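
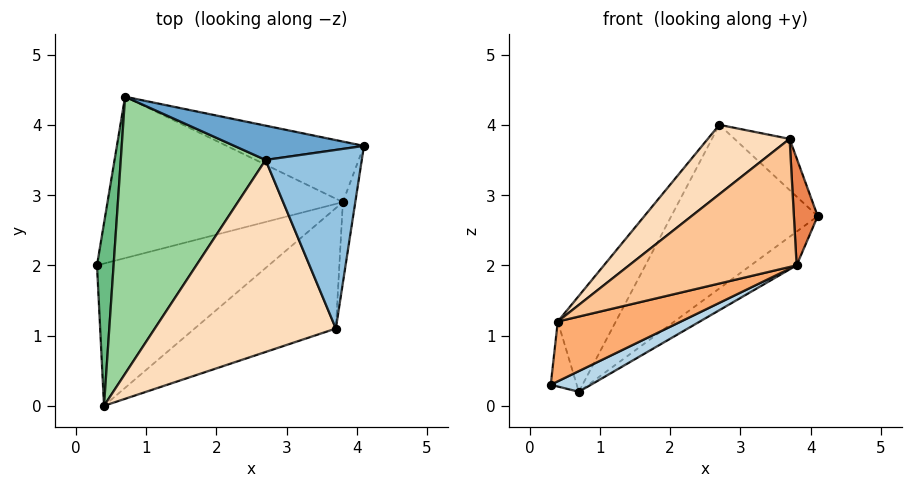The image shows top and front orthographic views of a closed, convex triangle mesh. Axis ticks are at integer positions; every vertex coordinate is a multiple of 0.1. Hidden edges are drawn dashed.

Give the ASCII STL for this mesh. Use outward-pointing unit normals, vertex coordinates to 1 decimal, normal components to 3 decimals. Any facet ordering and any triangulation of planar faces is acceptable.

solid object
 facet normal 0.051 0.977 0.205
  outer loop
   vertex 2.7 3.5 4.0
   vertex 4.1 3.7 2.7
   vertex 0.7 4.4 0.2
  endloop
 endfacet
 facet normal 0.649 0.210 0.731
  outer loop
   vertex 3.7 1.1 3.8
   vertex 4.1 3.7 2.7
   vertex 2.7 3.5 4.0
  endloop
 endfacet
 facet normal 0.457 -0.113 -0.882
  outer loop
   vertex 3.8 2.9 2.0
   vertex 0.3 2.0 0.3
   vertex 0.7 4.4 0.2
  endloop
 endfacet
 facet normal 0.596 0.390 -0.702
  outer loop
   vertex 3.8 2.9 2.0
   vertex 0.7 4.4 0.2
   vertex 4.1 3.7 2.7
  endloop
 endfacet
 facet normal 0.962 -0.217 -0.164
  outer loop
   vertex 3.8 2.9 2.0
   vertex 4.1 3.7 2.7
   vertex 3.7 1.1 3.8
  endloop
 endfacet
 facet normal 0.480 -0.340 -0.809
  outer loop
   vertex 0.4 0.0 1.2
   vertex 0.3 2.0 0.3
   vertex 3.8 2.9 2.0
  endloop
 endfacet
 facet normal 0.616 -0.574 -0.539
  outer loop
   vertex 0.4 0.0 1.2
   vertex 3.8 2.9 2.0
   vertex 3.7 1.1 3.8
  endloop
 endfacet
 facet normal -0.532 -0.288 0.797
  outer loop
   vertex 0.4 0.0 1.2
   vertex 3.7 1.1 3.8
   vertex 2.7 3.5 4.0
  endloop
 endfacet
 facet normal -0.871 0.164 0.462
  outer loop
   vertex 0.4 0.0 1.2
   vertex 0.7 4.4 0.2
   vertex 0.3 2.0 0.3
  endloop
 endfacet
 facet normal -0.855 0.170 0.490
  outer loop
   vertex 0.4 0.0 1.2
   vertex 2.7 3.5 4.0
   vertex 0.7 4.4 0.2
  endloop
 endfacet
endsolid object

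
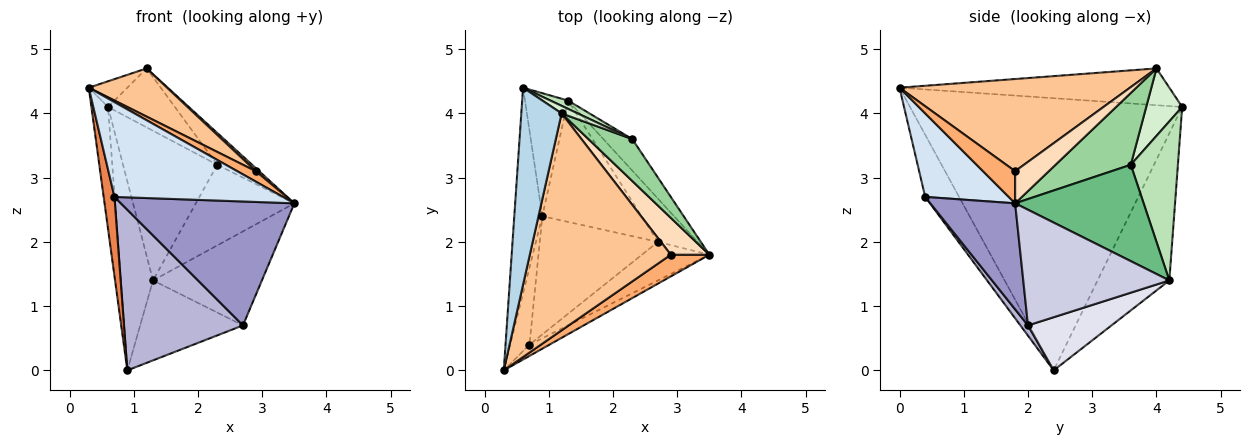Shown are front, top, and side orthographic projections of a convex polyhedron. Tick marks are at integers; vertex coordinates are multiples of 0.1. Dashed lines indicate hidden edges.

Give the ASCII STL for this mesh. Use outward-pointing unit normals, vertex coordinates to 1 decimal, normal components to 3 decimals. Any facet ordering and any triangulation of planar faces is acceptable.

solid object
 facet normal -0.993 0.061 -0.102
  outer loop
   vertex 0.9 2.4 0.0
   vertex 0.3 0.0 4.4
   vertex 0.6 4.4 4.1
  endloop
 endfacet
 facet normal -0.881 0.396 -0.258
  outer loop
   vertex 1.3 4.2 1.4
   vertex 0.9 2.4 0.0
   vertex 0.6 4.4 4.1
  endloop
 endfacet
 facet normal -0.671 0.096 0.735
  outer loop
   vertex 1.2 4.0 4.7
   vertex 0.6 4.4 4.1
   vertex 0.3 0.0 4.4
  endloop
 endfacet
 facet normal 0.442 -0.891 -0.106
  outer loop
   vertex 0.7 0.4 2.7
   vertex 3.5 1.8 2.6
   vertex 0.3 0.0 4.4
  endloop
 endfacet
 facet normal -0.914 -0.291 -0.284
  outer loop
   vertex 0.7 0.4 2.7
   vertex 0.3 0.0 4.4
   vertex 0.9 2.4 0.0
  endloop
 endfacet
 facet normal 0.600 -0.347 0.721
  outer loop
   vertex 2.9 1.8 3.1
   vertex 0.3 0.0 4.4
   vertex 3.5 1.8 2.6
  endloop
 endfacet
 facet normal 0.538 -0.183 0.823
  outer loop
   vertex 2.9 1.8 3.1
   vertex 1.2 4.0 4.7
   vertex 0.3 0.0 4.4
  endloop
 endfacet
 facet normal 0.639 -0.064 0.767
  outer loop
   vertex 2.9 1.8 3.1
   vertex 3.5 1.8 2.6
   vertex 1.2 4.0 4.7
  endloop
 endfacet
 facet normal 0.772 0.592 -0.232
  outer loop
   vertex 2.3 3.6 3.2
   vertex 3.5 1.8 2.6
   vertex 1.3 4.2 1.4
  endloop
 endfacet
 facet normal 0.794 0.368 0.484
  outer loop
   vertex 2.3 3.6 3.2
   vertex 1.2 4.0 4.7
   vertex 3.5 1.8 2.6
  endloop
 endfacet
 facet normal 0.447 0.893 0.050
  outer loop
   vertex 2.3 3.6 3.2
   vertex 1.3 4.2 1.4
   vertex 0.6 4.4 4.1
  endloop
 endfacet
 facet normal 0.471 0.875 0.112
  outer loop
   vertex 2.3 3.6 3.2
   vertex 0.6 4.4 4.1
   vertex 1.2 4.0 4.7
  endloop
 endfacet
 facet normal 0.423 -0.865 -0.269
  outer loop
   vertex 2.7 2.0 0.7
   vertex 3.5 1.8 2.6
   vertex 0.7 0.4 2.7
  endloop
 endfacet
 facet normal 0.051 -0.804 -0.592
  outer loop
   vertex 2.7 2.0 0.7
   vertex 0.7 0.4 2.7
   vertex 0.9 2.4 0.0
  endloop
 endfacet
 facet normal 0.773 0.576 -0.265
  outer loop
   vertex 2.7 2.0 0.7
   vertex 1.3 4.2 1.4
   vertex 3.5 1.8 2.6
  endloop
 endfacet
 facet normal 0.408 0.502 -0.762
  outer loop
   vertex 2.7 2.0 0.7
   vertex 0.9 2.4 0.0
   vertex 1.3 4.2 1.4
  endloop
 endfacet
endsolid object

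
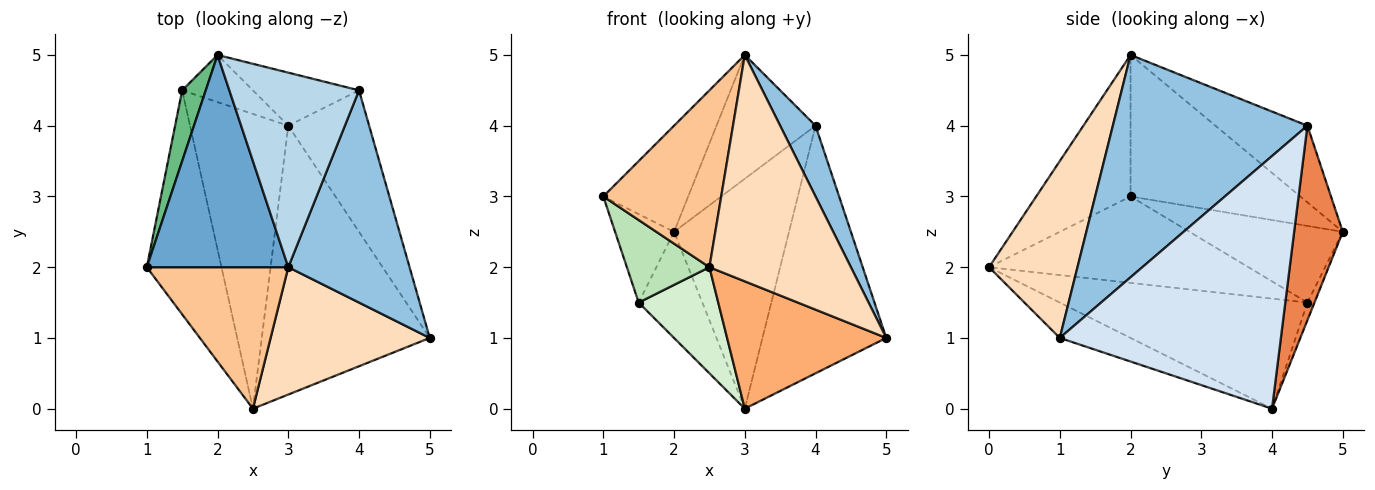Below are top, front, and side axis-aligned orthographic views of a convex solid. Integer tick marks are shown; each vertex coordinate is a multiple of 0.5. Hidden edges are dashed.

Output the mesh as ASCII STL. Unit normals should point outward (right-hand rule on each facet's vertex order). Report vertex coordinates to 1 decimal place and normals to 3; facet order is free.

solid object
 facet normal -0.667 0.333 0.667
  outer loop
   vertex 3.0 2.0 5.0
   vertex 2.0 5.0 2.5
   vertex 1.0 2.0 3.0
  endloop
 endfacet
 facet normal 0.867 -0.158 0.473
  outer loop
   vertex 4.0 4.5 4.0
   vertex 3.0 2.0 5.0
   vertex 5.0 1.0 1.0
  endloop
 endfacet
 facet normal -0.446 0.480 0.755
  outer loop
   vertex 4.0 4.5 4.0
   vertex 2.0 5.0 2.5
   vertex 3.0 2.0 5.0
  endloop
 endfacet
 facet normal 0.840 0.471 -0.269
  outer loop
   vertex 3.0 4.0 0.0
   vertex 4.0 4.5 4.0
   vertex 5.0 1.0 1.0
  endloop
 endfacet
 facet normal 0.381 0.901 -0.208
  outer loop
   vertex 3.0 4.0 0.0
   vertex 2.0 5.0 2.5
   vertex 4.0 4.5 4.0
  endloop
 endfacet
 facet normal -0.187 -0.421 -0.888
  outer loop
   vertex 2.5 0.0 2.0
   vertex 3.0 4.0 0.0
   vertex 5.0 1.0 1.0
  endloop
 endfacet
 facet normal -0.530 -0.662 0.530
  outer loop
   vertex 2.5 0.0 2.0
   vertex 3.0 2.0 5.0
   vertex 1.0 2.0 3.0
  endloop
 endfacet
 facet normal 0.478 -0.765 0.431
  outer loop
   vertex 2.5 0.0 2.0
   vertex 5.0 1.0 1.0
   vertex 3.0 2.0 5.0
  endloop
 endfacet
 facet normal -0.897 0.345 0.276
  outer loop
   vertex 1.5 4.5 1.5
   vertex 1.0 2.0 3.0
   vertex 2.0 5.0 2.5
  endloop
 endfacet
 facet normal -0.101 0.909 -0.404
  outer loop
   vertex 1.5 4.5 1.5
   vertex 2.0 5.0 2.5
   vertex 3.0 4.0 0.0
  endloop
 endfacet
 facet normal -0.736 -0.234 -0.635
  outer loop
   vertex 1.5 4.5 1.5
   vertex 2.5 0.0 2.0
   vertex 1.0 2.0 3.0
  endloop
 endfacet
 facet normal -0.725 -0.233 -0.648
  outer loop
   vertex 1.5 4.5 1.5
   vertex 3.0 4.0 0.0
   vertex 2.5 0.0 2.0
  endloop
 endfacet
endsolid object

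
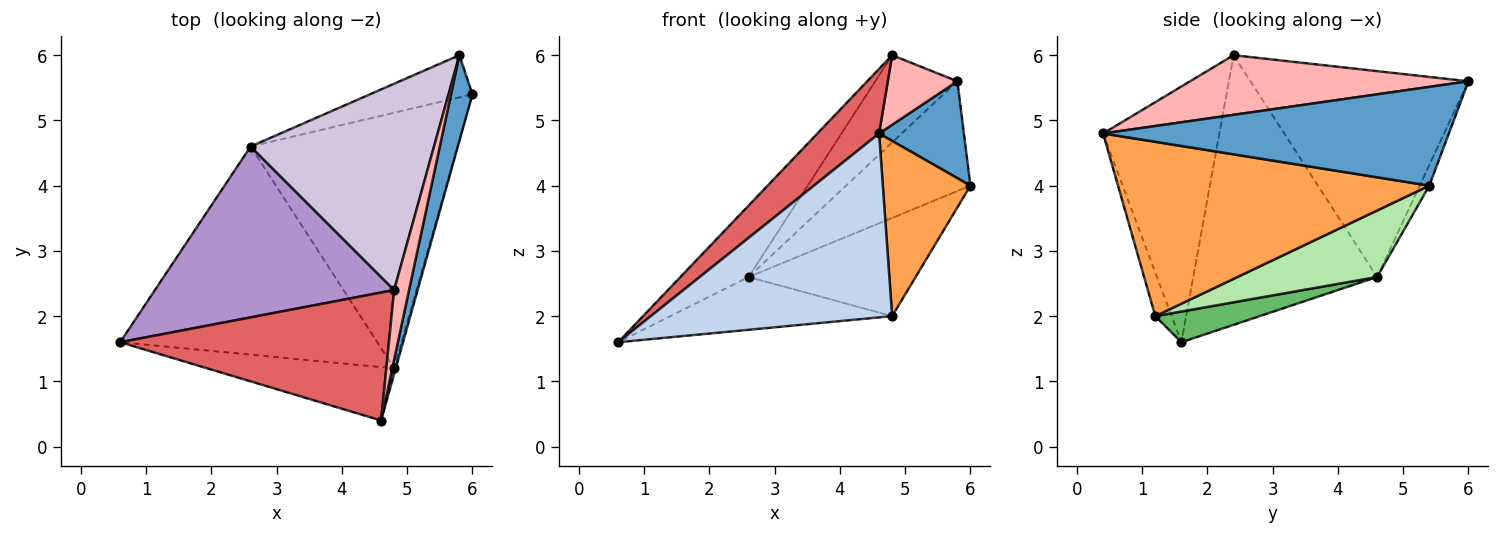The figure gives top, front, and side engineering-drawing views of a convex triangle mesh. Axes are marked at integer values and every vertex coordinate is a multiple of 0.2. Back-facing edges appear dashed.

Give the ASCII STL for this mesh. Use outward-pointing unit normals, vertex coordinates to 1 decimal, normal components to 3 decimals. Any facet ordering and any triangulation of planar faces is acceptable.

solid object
 facet normal 0.950 -0.233 0.206
  outer loop
   vertex 5.8 6.0 5.6
   vertex 4.6 0.4 4.8
   vertex 6.0 5.4 4.0
  endloop
 endfacet
 facet normal -0.065 -0.958 -0.278
  outer loop
   vertex 4.8 1.2 2.0
   vertex 4.6 0.4 4.8
   vertex 0.6 1.6 1.6
  endloop
 endfacet
 facet normal 0.963 -0.271 -0.009
  outer loop
   vertex 4.8 1.2 2.0
   vertex 6.0 5.4 4.0
   vertex 4.6 0.4 4.8
  endloop
 endfacet
 facet normal -0.072 0.931 -0.358
  outer loop
   vertex 2.6 4.6 2.6
   vertex 5.8 6.0 5.6
   vertex 6.0 5.4 4.0
  endloop
 endfacet
 facet normal 0.115 0.244 -0.963
  outer loop
   vertex 2.6 4.6 2.6
   vertex 4.8 1.2 2.0
   vertex 0.6 1.6 1.6
  endloop
 endfacet
 facet normal 0.287 0.344 -0.894
  outer loop
   vertex 2.6 4.6 2.6
   vertex 6.0 5.4 4.0
   vertex 4.8 1.2 2.0
  endloop
 endfacet
 facet normal -0.647 -0.343 0.680
  outer loop
   vertex 4.8 2.4 6.0
   vertex 0.6 1.6 1.6
   vertex 4.6 0.4 4.8
  endloop
 endfacet
 facet normal 0.943 -0.236 0.236
  outer loop
   vertex 4.8 2.4 6.0
   vertex 4.6 0.4 4.8
   vertex 5.8 6.0 5.6
  endloop
 endfacet
 facet normal -0.721 0.267 0.639
  outer loop
   vertex 4.8 2.4 6.0
   vertex 2.6 4.6 2.6
   vertex 0.6 1.6 1.6
  endloop
 endfacet
 facet normal -0.719 0.271 0.640
  outer loop
   vertex 4.8 2.4 6.0
   vertex 5.8 6.0 5.6
   vertex 2.6 4.6 2.6
  endloop
 endfacet
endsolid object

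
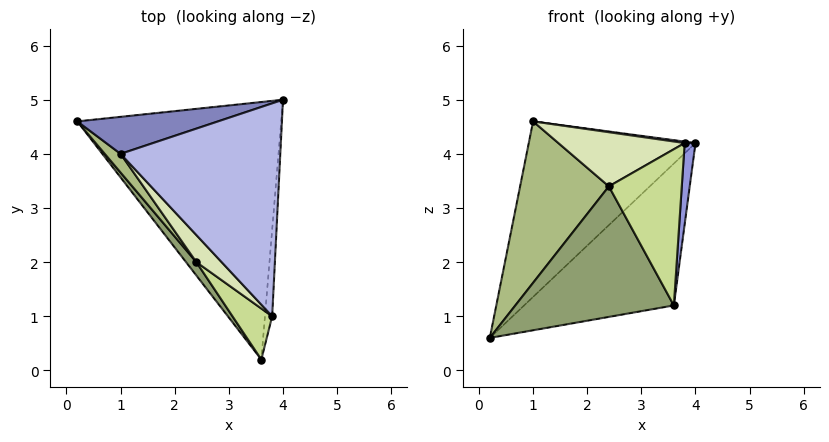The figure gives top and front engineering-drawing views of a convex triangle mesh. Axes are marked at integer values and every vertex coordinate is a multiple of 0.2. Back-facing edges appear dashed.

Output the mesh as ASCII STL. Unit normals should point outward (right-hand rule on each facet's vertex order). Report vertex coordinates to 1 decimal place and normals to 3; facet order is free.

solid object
 facet normal 0.615 0.381 -0.691
  outer loop
   vertex 3.6 0.2 1.2
   vertex 0.2 4.6 0.6
   vertex 4.0 5.0 4.2
  endloop
 endfacet
 facet normal -0.286 0.938 0.198
  outer loop
   vertex 1.0 4.0 4.6
   vertex 4.0 5.0 4.2
   vertex 0.2 4.6 0.6
  endloop
 endfacet
 facet normal 0.997 -0.050 -0.053
  outer loop
   vertex 3.8 1.0 4.2
   vertex 3.6 0.2 1.2
   vertex 4.0 5.0 4.2
  endloop
 endfacet
 facet normal 0.134 -0.007 0.991
  outer loop
   vertex 3.8 1.0 4.2
   vertex 4.0 5.0 4.2
   vertex 1.0 4.0 4.6
  endloop
 endfacet
 facet normal -0.794 -0.605 0.062
  outer loop
   vertex 2.4 2.0 3.4
   vertex 0.2 4.6 0.6
   vertex 3.6 0.2 1.2
  endloop
 endfacet
 facet normal -0.797 -0.600 0.069
  outer loop
   vertex 2.4 2.0 3.4
   vertex 1.0 4.0 4.6
   vertex 0.2 4.6 0.6
  endloop
 endfacet
 facet normal -0.650 -0.722 0.236
  outer loop
   vertex 2.4 2.0 3.4
   vertex 3.6 0.2 1.2
   vertex 3.8 1.0 4.2
  endloop
 endfacet
 facet normal -0.667 -0.667 0.333
  outer loop
   vertex 2.4 2.0 3.4
   vertex 3.8 1.0 4.2
   vertex 1.0 4.0 4.6
  endloop
 endfacet
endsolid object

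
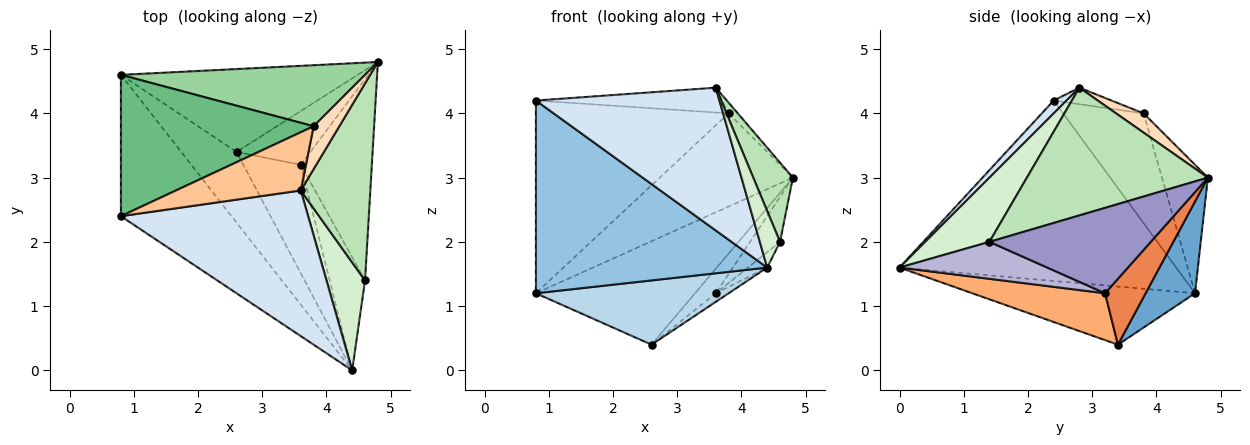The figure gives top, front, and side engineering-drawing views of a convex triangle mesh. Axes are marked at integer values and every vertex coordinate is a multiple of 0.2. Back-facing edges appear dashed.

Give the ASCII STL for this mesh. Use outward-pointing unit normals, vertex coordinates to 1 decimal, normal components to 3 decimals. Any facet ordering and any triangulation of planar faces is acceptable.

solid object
 facet normal 0.236 0.758 -0.608
  outer loop
   vertex 0.8 4.6 1.2
   vertex 4.8 4.8 3.0
   vertex 2.6 3.4 0.4
  endloop
 endfacet
 facet normal -0.694 -0.580 -0.426
  outer loop
   vertex 0.8 4.6 1.2
   vertex 4.4 0.0 1.6
   vertex 0.8 2.4 4.2
  endloop
 endfacet
 facet normal -0.614 -0.531 -0.584
  outer loop
   vertex 0.8 4.6 1.2
   vertex 2.6 3.4 0.4
   vertex 4.4 0.0 1.6
  endloop
 endfacet
 facet normal 0.049 -0.699 0.713
  outer loop
   vertex 3.6 2.8 4.4
   vertex 0.8 2.4 4.2
   vertex 4.4 0.0 1.6
  endloop
 endfacet
 facet normal 0.630 0.323 -0.707
  outer loop
   vertex 3.6 3.2 1.2
   vertex 2.6 3.4 0.4
   vertex 4.8 4.8 3.0
  endloop
 endfacet
 facet normal 0.631 0.061 -0.773
  outer loop
   vertex 3.6 3.2 1.2
   vertex 4.4 0.0 1.6
   vertex 2.6 3.4 0.4
  endloop
 endfacet
 facet normal -0.121 0.389 0.913
  outer loop
   vertex 3.8 3.8 4.0
   vertex 0.8 2.4 4.2
   vertex 3.6 2.8 4.4
  endloop
 endfacet
 facet normal 0.588 0.196 0.784
  outer loop
   vertex 3.8 3.8 4.0
   vertex 3.6 2.8 4.4
   vertex 4.8 4.8 3.0
  endloop
 endfacet
 facet normal -0.319 0.764 0.560
  outer loop
   vertex 3.8 3.8 4.0
   vertex 0.8 4.6 1.2
   vertex 0.8 2.4 4.2
  endloop
 endfacet
 facet normal -0.277 0.804 0.527
  outer loop
   vertex 3.8 3.8 4.0
   vertex 4.8 4.8 3.0
   vertex 0.8 4.6 1.2
  endloop
 endfacet
 facet normal 0.862 -0.189 0.470
  outer loop
   vertex 4.6 1.4 2.0
   vertex 4.8 4.8 3.0
   vertex 3.6 2.8 4.4
  endloop
 endfacet
 facet normal 0.828 -0.260 0.497
  outer loop
   vertex 4.6 1.4 2.0
   vertex 3.6 2.8 4.4
   vertex 4.4 0.0 1.6
  endloop
 endfacet
 facet normal 0.761 0.141 -0.633
  outer loop
   vertex 4.6 1.4 2.0
   vertex 3.6 3.2 1.2
   vertex 4.8 4.8 3.0
  endloop
 endfacet
 facet normal 0.719 0.094 -0.688
  outer loop
   vertex 4.6 1.4 2.0
   vertex 4.4 0.0 1.6
   vertex 3.6 3.2 1.2
  endloop
 endfacet
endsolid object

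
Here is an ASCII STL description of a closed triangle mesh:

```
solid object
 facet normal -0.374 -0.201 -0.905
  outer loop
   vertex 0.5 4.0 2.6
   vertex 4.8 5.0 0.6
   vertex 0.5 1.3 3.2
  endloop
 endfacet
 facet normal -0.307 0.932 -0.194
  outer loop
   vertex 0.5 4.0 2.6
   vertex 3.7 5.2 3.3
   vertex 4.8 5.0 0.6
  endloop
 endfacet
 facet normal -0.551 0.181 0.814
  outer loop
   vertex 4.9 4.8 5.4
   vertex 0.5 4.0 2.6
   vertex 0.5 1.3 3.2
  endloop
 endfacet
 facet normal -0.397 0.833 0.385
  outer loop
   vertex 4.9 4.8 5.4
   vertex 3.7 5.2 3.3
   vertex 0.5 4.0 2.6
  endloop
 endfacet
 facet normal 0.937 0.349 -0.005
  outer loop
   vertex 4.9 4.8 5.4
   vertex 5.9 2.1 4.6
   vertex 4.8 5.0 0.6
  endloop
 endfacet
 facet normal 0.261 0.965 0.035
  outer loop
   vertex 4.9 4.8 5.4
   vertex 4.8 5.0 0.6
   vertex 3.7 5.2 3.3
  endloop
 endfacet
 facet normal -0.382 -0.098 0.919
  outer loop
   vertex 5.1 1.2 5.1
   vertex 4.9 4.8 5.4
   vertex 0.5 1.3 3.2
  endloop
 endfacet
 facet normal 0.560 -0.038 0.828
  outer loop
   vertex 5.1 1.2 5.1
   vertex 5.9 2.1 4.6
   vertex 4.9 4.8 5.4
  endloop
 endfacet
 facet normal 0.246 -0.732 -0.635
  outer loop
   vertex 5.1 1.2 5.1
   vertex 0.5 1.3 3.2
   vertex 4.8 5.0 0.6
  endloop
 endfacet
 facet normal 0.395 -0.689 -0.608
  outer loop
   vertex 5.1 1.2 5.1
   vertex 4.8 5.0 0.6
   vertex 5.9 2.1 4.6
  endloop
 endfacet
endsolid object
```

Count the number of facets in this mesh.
10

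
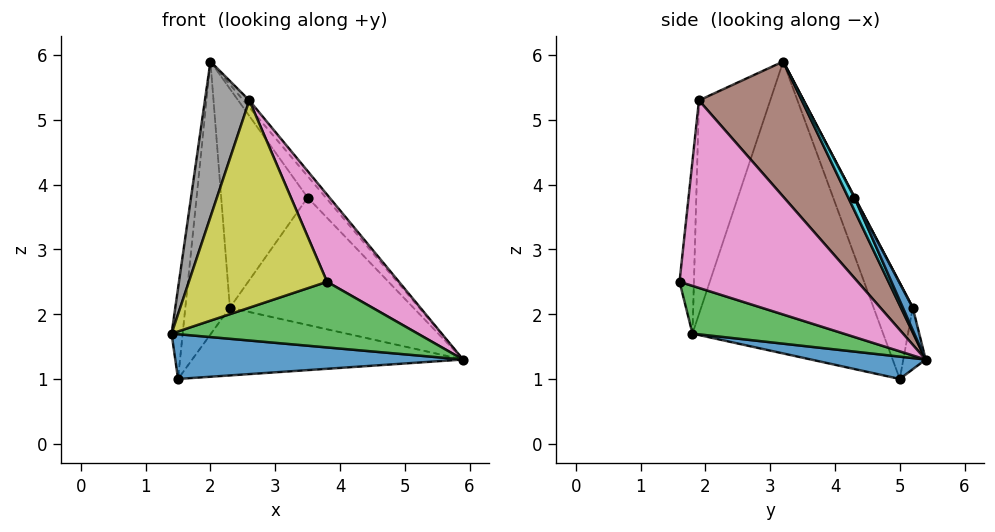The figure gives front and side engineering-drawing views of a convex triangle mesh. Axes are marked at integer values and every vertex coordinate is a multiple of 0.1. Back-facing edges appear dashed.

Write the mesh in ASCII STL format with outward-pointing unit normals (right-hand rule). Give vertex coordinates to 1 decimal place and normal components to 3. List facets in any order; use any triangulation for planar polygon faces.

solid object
 facet normal 0.086 -0.215 -0.973
  outer loop
   vertex 1.5 5.0 1.0
   vertex 5.9 5.4 1.3
   vertex 1.4 1.8 1.7
  endloop
 endfacet
 facet normal -0.991 0.058 0.122
  outer loop
   vertex 2.0 3.2 5.9
   vertex 1.5 5.0 1.0
   vertex 1.4 1.8 1.7
  endloop
 endfacet
 facet normal 0.256 -0.417 -0.872
  outer loop
   vertex 3.8 1.6 2.5
   vertex 1.4 1.8 1.7
   vertex 5.9 5.4 1.3
  endloop
 endfacet
 facet normal -0.082 0.989 -0.120
  outer loop
   vertex 2.3 5.2 2.1
   vertex 5.9 5.4 1.3
   vertex 1.5 5.0 1.0
  endloop
 endfacet
 facet normal -0.624 0.711 0.325
  outer loop
   vertex 2.3 5.2 2.1
   vertex 1.5 5.0 1.0
   vertex 2.0 3.2 5.9
  endloop
 endfacet
 facet normal 0.752 0.043 0.658
  outer loop
   vertex 2.6 1.9 5.3
   vertex 5.9 5.4 1.3
   vertex 2.0 3.2 5.9
  endloop
 endfacet
 facet normal 0.850 -0.343 0.401
  outer loop
   vertex 2.6 1.9 5.3
   vertex 3.8 1.6 2.5
   vertex 5.9 5.4 1.3
  endloop
 endfacet
 facet normal -0.813 -0.507 0.285
  outer loop
   vertex 2.6 1.9 5.3
   vertex 2.0 3.2 5.9
   vertex 1.4 1.8 1.7
  endloop
 endfacet
 facet normal -0.103 -0.993 0.062
  outer loop
   vertex 2.6 1.9 5.3
   vertex 1.4 1.8 1.7
   vertex 3.8 1.6 2.5
  endloop
 endfacet
 facet normal 0.261 0.766 0.588
  outer loop
   vertex 3.5 4.3 3.8
   vertex 2.0 3.2 5.9
   vertex 5.9 5.4 1.3
  endloop
 endfacet
 facet normal 0.048 0.896 0.441
  outer loop
   vertex 3.5 4.3 3.8
   vertex 5.9 5.4 1.3
   vertex 2.3 5.2 2.1
  endloop
 endfacet
 facet normal 0.003 0.885 0.466
  outer loop
   vertex 3.5 4.3 3.8
   vertex 2.3 5.2 2.1
   vertex 2.0 3.2 5.9
  endloop
 endfacet
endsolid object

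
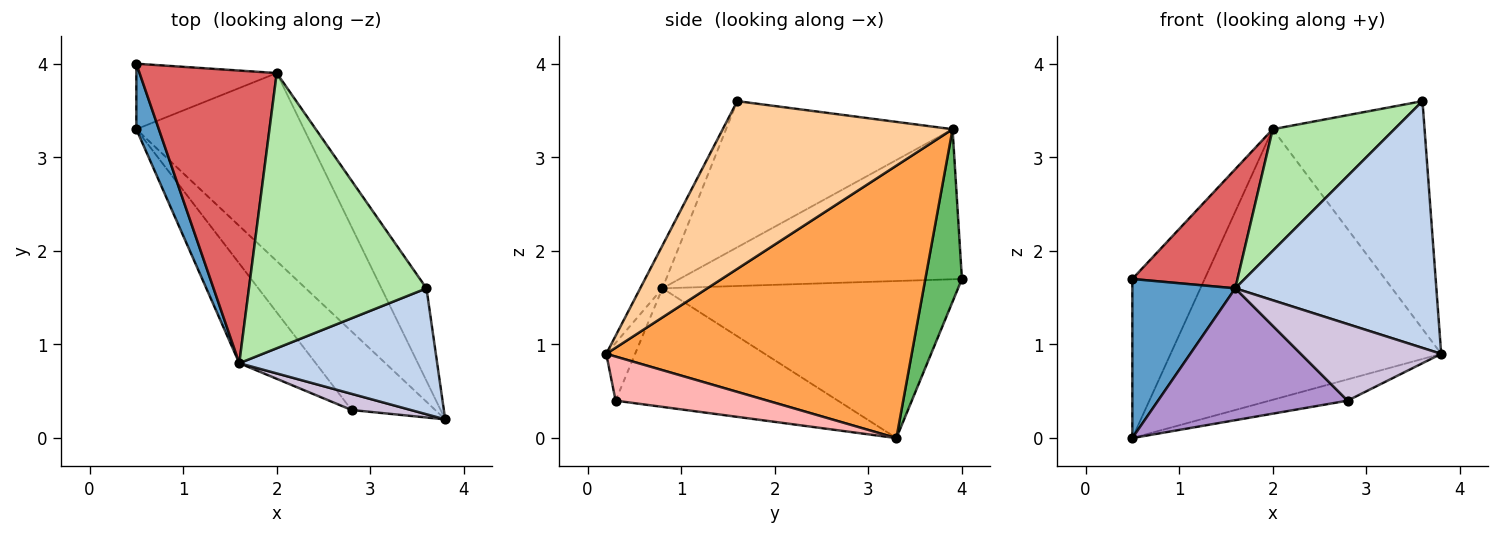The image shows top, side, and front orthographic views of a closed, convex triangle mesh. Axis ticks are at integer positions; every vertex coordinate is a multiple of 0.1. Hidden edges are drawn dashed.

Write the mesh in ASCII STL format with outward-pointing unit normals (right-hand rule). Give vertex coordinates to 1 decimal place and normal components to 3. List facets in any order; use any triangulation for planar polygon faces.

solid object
 facet normal -0.936 -0.326 0.134
  outer loop
   vertex 1.6 0.8 1.6
   vertex 0.5 4.0 1.7
   vertex 0.5 3.3 0.0
  endloop
 endfacet
 facet normal -0.098 -0.886 0.452
  outer loop
   vertex 1.6 0.8 1.6
   vertex 3.8 0.2 0.9
   vertex 3.6 1.6 3.6
  endloop
 endfacet
 facet normal 0.680 0.602 -0.419
  outer loop
   vertex 2.0 3.9 3.3
   vertex 3.8 0.2 0.9
   vertex 0.5 3.3 0.0
  endloop
 endfacet
 facet normal 0.814 0.538 -0.219
  outer loop
   vertex 2.0 3.9 3.3
   vertex 3.6 1.6 3.6
   vertex 3.8 0.2 0.9
  endloop
 endfacet
 facet normal 0.424 0.838 -0.345
  outer loop
   vertex 2.0 3.9 3.3
   vertex 0.5 3.3 0.0
   vertex 0.5 4.0 1.7
  endloop
 endfacet
 facet normal -0.601 -0.323 0.731
  outer loop
   vertex 2.0 3.9 3.3
   vertex 1.6 0.8 1.6
   vertex 3.6 1.6 3.6
  endloop
 endfacet
 facet normal -0.712 -0.265 0.651
  outer loop
   vertex 2.0 3.9 3.3
   vertex 0.5 4.0 1.7
   vertex 1.6 0.8 1.6
  endloop
 endfacet
 facet normal 0.453 0.233 -0.860
  outer loop
   vertex 2.8 0.3 0.4
   vertex 0.5 3.3 0.0
   vertex 3.8 0.2 0.9
  endloop
 endfacet
 facet normal -0.683 -0.582 -0.440
  outer loop
   vertex 2.8 0.3 0.4
   vertex 1.6 0.8 1.6
   vertex 0.5 3.3 0.0
  endloop
 endfacet
 facet normal -0.197 -0.959 0.203
  outer loop
   vertex 2.8 0.3 0.4
   vertex 3.8 0.2 0.9
   vertex 1.6 0.8 1.6
  endloop
 endfacet
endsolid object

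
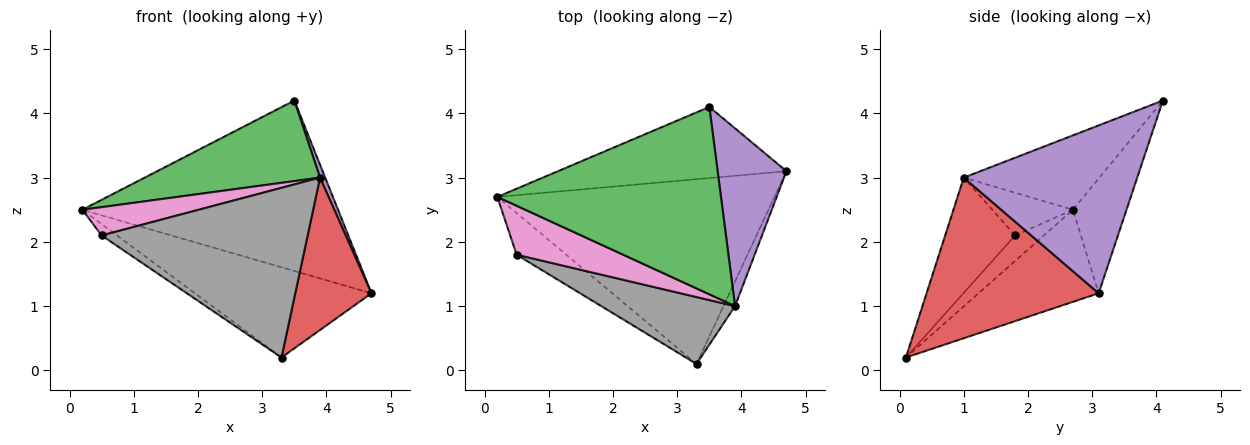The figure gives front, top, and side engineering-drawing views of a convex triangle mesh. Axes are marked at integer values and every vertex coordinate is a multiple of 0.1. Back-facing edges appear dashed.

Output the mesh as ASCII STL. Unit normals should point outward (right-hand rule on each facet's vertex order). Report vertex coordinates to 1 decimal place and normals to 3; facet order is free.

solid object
 facet normal -0.286 0.421 -0.861
  outer loop
   vertex 3.3 0.1 0.2
   vertex 0.2 2.7 2.5
   vertex 4.7 3.1 1.2
  endloop
 endfacet
 facet normal -0.190 0.906 -0.378
  outer loop
   vertex 3.5 4.1 4.2
   vertex 4.7 3.1 1.2
   vertex 0.2 2.7 2.5
  endloop
 endfacet
 facet normal -0.292 -0.378 0.879
  outer loop
   vertex 3.9 1.0 3.0
   vertex 3.5 4.1 4.2
   vertex 0.2 2.7 2.5
  endloop
 endfacet
 facet normal 0.912 -0.404 -0.066
  outer loop
   vertex 3.9 1.0 3.0
   vertex 3.3 0.1 0.2
   vertex 4.7 3.1 1.2
  endloop
 endfacet
 facet normal 0.925 -0.027 0.379
  outer loop
   vertex 3.9 1.0 3.0
   vertex 4.7 3.1 1.2
   vertex 3.5 4.1 4.2
  endloop
 endfacet
 facet normal -0.443 0.237 -0.865
  outer loop
   vertex 0.5 1.8 2.1
   vertex 0.2 2.7 2.5
   vertex 3.3 0.1 0.2
  endloop
 endfacet
 facet normal -0.328 -0.473 0.818
  outer loop
   vertex 0.5 1.8 2.1
   vertex 3.9 1.0 3.0
   vertex 0.2 2.7 2.5
  endloop
 endfacet
 facet normal -0.301 -0.887 0.350
  outer loop
   vertex 0.5 1.8 2.1
   vertex 3.3 0.1 0.2
   vertex 3.9 1.0 3.0
  endloop
 endfacet
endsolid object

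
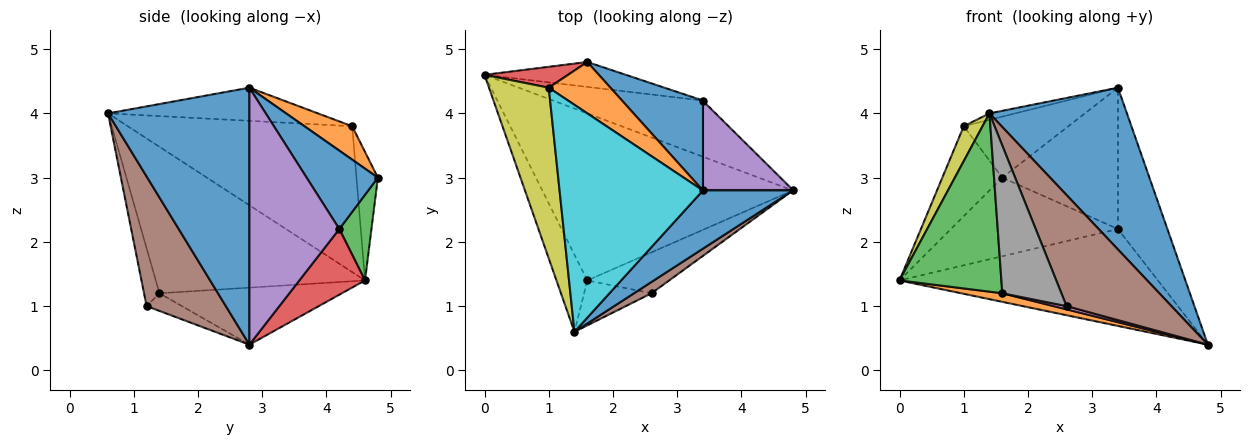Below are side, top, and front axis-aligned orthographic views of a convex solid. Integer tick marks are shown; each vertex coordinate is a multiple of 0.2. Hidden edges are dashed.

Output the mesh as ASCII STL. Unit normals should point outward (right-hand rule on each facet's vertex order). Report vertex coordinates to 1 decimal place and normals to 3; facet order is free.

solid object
 facet normal 0.695 -0.676 0.243
  outer loop
   vertex 3.4 2.8 4.4
   vertex 1.4 0.6 4.0
   vertex 4.8 2.8 0.4
  endloop
 endfacet
 facet normal -0.222 -0.050 -0.974
  outer loop
   vertex 1.6 1.4 1.2
   vertex 0.0 4.6 1.4
   vertex 4.8 2.8 0.4
  endloop
 endfacet
 facet normal -0.883 -0.430 -0.186
  outer loop
   vertex 1.6 1.4 1.2
   vertex 1.4 0.6 4.0
   vertex 0.0 4.6 1.4
  endloop
 endfacet
 facet normal 0.215 0.845 -0.490
  outer loop
   vertex 3.4 4.2 2.2
   vertex 4.8 2.8 0.4
   vertex 0.0 4.6 1.4
  endloop
 endfacet
 facet normal 0.838 0.461 0.293
  outer loop
   vertex 3.4 4.2 2.2
   vertex 3.4 2.8 4.4
   vertex 4.8 2.8 0.4
  endloop
 endfacet
 facet normal 0.601 -0.795 0.081
  outer loop
   vertex 2.6 1.2 1.0
   vertex 4.8 2.8 0.4
   vertex 1.4 0.6 4.0
  endloop
 endfacet
 facet normal -0.210 -0.076 -0.975
  outer loop
   vertex 2.6 1.2 1.0
   vertex 1.6 1.4 1.2
   vertex 4.8 2.8 0.4
  endloop
 endfacet
 facet normal -0.242 -0.928 -0.282
  outer loop
   vertex 2.6 1.2 1.0
   vertex 1.4 0.6 4.0
   vertex 1.6 1.4 1.2
  endloop
 endfacet
 facet normal -0.923 -0.077 0.378
  outer loop
   vertex 1.0 4.4 3.8
   vertex 0.0 4.6 1.4
   vertex 1.4 0.6 4.0
  endloop
 endfacet
 facet normal -0.225 0.028 0.974
  outer loop
   vertex 1.0 4.4 3.8
   vertex 1.4 0.6 4.0
   vertex 3.4 2.8 4.4
  endloop
 endfacet
 facet normal 0.461 0.749 0.476
  outer loop
   vertex 1.6 4.8 3.0
   vertex 3.4 2.8 4.4
   vertex 3.4 4.2 2.2
  endloop
 endfacet
 facet normal 0.329 0.722 0.608
  outer loop
   vertex 1.6 4.8 3.0
   vertex 1.0 4.4 3.8
   vertex 3.4 2.8 4.4
  endloop
 endfacet
 facet normal 0.180 0.938 -0.297
  outer loop
   vertex 1.6 4.8 3.0
   vertex 3.4 4.2 2.2
   vertex 0.0 4.6 1.4
  endloop
 endfacet
 facet normal -0.329 0.920 0.214
  outer loop
   vertex 1.6 4.8 3.0
   vertex 0.0 4.6 1.4
   vertex 1.0 4.4 3.8
  endloop
 endfacet
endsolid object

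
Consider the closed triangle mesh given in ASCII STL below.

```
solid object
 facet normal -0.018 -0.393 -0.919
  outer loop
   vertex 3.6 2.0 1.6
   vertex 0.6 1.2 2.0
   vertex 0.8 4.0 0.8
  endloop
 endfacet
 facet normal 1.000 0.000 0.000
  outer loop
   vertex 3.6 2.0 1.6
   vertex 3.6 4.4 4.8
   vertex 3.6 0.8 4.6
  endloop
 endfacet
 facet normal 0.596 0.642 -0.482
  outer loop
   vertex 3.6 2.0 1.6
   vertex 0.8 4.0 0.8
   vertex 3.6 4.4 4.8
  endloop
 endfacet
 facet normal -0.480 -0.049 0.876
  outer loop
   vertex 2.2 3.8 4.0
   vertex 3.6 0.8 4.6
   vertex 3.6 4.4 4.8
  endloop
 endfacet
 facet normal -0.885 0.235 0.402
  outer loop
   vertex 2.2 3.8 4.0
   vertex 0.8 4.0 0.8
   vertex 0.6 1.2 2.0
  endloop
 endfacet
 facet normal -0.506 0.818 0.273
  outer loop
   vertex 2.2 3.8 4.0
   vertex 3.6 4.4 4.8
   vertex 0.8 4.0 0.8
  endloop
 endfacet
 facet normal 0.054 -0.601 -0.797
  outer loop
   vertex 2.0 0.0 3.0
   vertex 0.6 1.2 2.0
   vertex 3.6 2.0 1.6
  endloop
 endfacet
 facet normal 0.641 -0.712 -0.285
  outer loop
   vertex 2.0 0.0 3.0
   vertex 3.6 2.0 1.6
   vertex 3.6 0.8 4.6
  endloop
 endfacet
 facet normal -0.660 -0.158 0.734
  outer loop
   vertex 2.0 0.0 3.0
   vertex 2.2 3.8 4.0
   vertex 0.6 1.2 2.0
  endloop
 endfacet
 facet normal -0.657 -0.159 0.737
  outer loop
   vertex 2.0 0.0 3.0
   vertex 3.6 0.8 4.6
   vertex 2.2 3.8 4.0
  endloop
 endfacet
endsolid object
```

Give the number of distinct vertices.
7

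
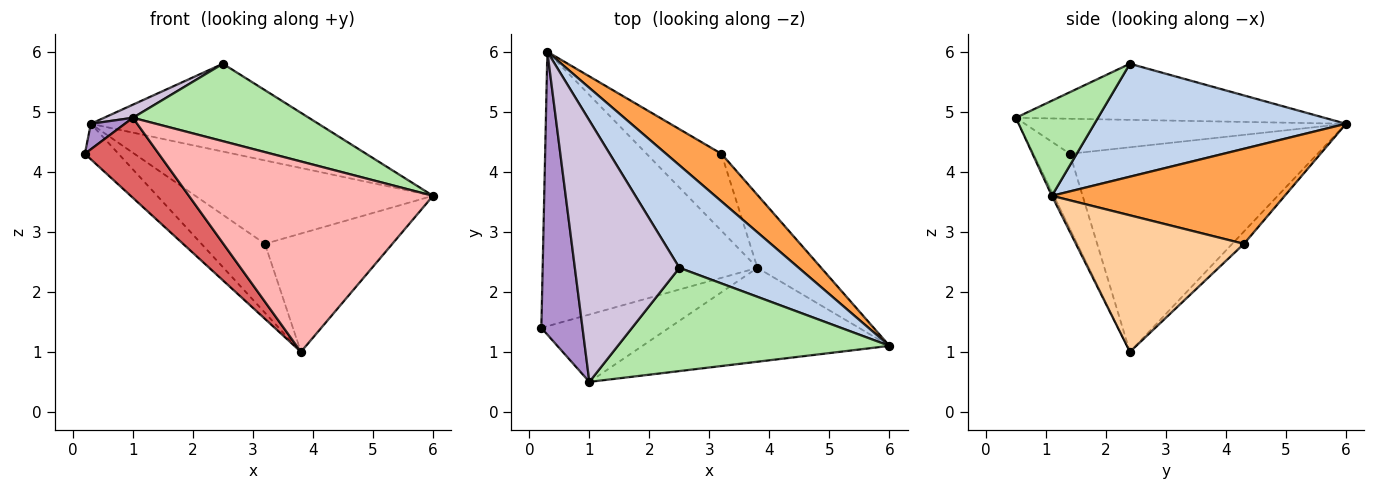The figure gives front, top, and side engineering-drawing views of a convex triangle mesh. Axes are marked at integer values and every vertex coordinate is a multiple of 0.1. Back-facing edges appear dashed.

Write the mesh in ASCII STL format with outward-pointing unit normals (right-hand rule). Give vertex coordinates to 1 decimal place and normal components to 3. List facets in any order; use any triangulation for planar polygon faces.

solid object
 facet normal -0.687 0.093 -0.721
  outer loop
   vertex 3.8 2.4 1.0
   vertex 0.2 1.4 4.3
   vertex 0.3 6.0 4.8
  endloop
 endfacet
 facet normal 0.584 0.528 0.617
  outer loop
   vertex 2.5 2.4 5.8
   vertex 6.0 1.1 3.6
   vertex 0.3 6.0 4.8
  endloop
 endfacet
 facet normal 0.648 0.661 0.377
  outer loop
   vertex 3.2 4.3 2.8
   vertex 0.3 6.0 4.8
   vertex 6.0 1.1 3.6
  endloop
 endfacet
 facet normal 0.747 0.566 -0.349
  outer loop
   vertex 3.2 4.3 2.8
   vertex 6.0 1.1 3.6
   vertex 3.8 2.4 1.0
  endloop
 endfacet
 facet normal -0.122 0.662 -0.739
  outer loop
   vertex 3.2 4.3 2.8
   vertex 3.8 2.4 1.0
   vertex 0.3 6.0 4.8
  endloop
 endfacet
 facet normal 0.270 -0.578 0.770
  outer loop
   vertex 1.0 0.5 4.9
   vertex 6.0 1.1 3.6
   vertex 2.5 2.4 5.8
  endloop
 endfacet
 facet normal -0.353 -0.716 -0.602
  outer loop
   vertex 1.0 0.5 4.9
   vertex 0.2 1.4 4.3
   vertex 3.8 2.4 1.0
  endloop
 endfacet
 facet normal -0.007 -0.897 -0.442
  outer loop
   vertex 1.0 0.5 4.9
   vertex 3.8 2.4 1.0
   vertex 6.0 1.1 3.6
  endloop
 endfacet
 facet normal -0.647 -0.069 0.760
  outer loop
   vertex 1.0 0.5 4.9
   vertex 0.3 6.0 4.8
   vertex 0.2 1.4 4.3
  endloop
 endfacet
 facet normal -0.472 -0.044 0.880
  outer loop
   vertex 1.0 0.5 4.9
   vertex 2.5 2.4 5.8
   vertex 0.3 6.0 4.8
  endloop
 endfacet
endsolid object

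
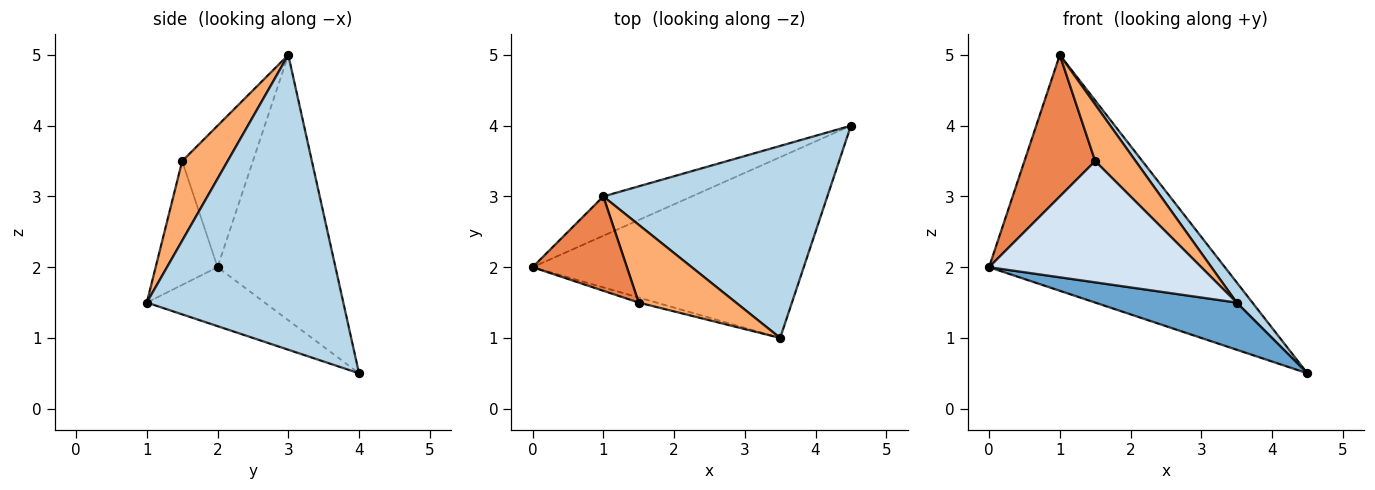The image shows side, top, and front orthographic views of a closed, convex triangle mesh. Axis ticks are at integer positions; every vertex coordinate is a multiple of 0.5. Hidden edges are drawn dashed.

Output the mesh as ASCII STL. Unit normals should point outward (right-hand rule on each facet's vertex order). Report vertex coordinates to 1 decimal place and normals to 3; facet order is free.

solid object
 facet normal -0.206 -0.247 -0.947
  outer loop
   vertex 3.5 1.0 1.5
   vertex 0.0 2.0 2.0
   vertex 4.5 4.0 0.5
  endloop
 endfacet
 facet normal -0.442 0.885 -0.147
  outer loop
   vertex 1.0 3.0 5.0
   vertex 4.5 4.0 0.5
   vertex 0.0 2.0 2.0
  endloop
 endfacet
 facet normal 0.795 -0.064 0.604
  outer loop
   vertex 1.0 3.0 5.0
   vertex 3.5 1.0 1.5
   vertex 4.5 4.0 0.5
  endloop
 endfacet
 facet normal -0.280 -0.959 -0.040
  outer loop
   vertex 1.5 1.5 3.5
   vertex 0.0 2.0 2.0
   vertex 3.5 1.0 1.5
  endloop
 endfacet
 facet normal -0.640 -0.640 0.426
  outer loop
   vertex 1.5 1.5 3.5
   vertex 1.0 3.0 5.0
   vertex 0.0 2.0 2.0
  endloop
 endfacet
 facet normal 0.552 -0.491 0.674
  outer loop
   vertex 1.5 1.5 3.5
   vertex 3.5 1.0 1.5
   vertex 1.0 3.0 5.0
  endloop
 endfacet
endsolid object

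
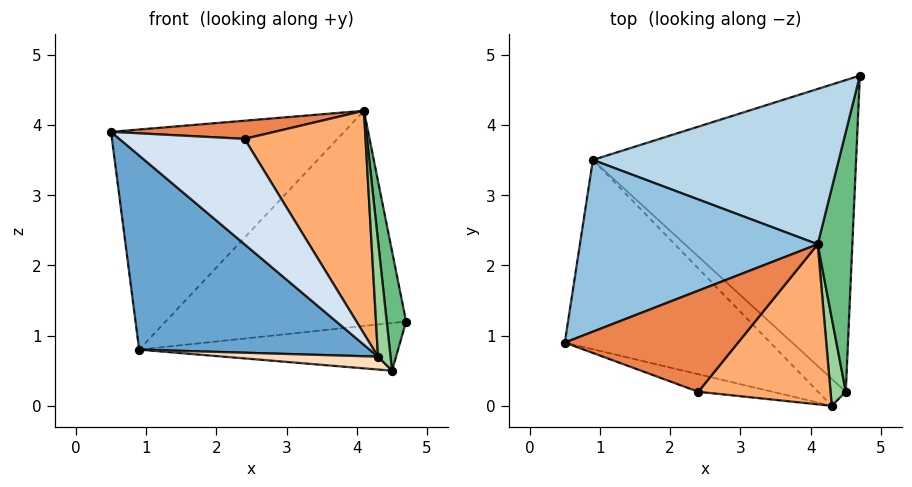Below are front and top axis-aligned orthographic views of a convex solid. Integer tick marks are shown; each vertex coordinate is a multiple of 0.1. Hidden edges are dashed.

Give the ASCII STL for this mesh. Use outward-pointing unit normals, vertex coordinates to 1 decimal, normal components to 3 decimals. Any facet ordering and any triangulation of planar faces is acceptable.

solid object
 facet normal -0.604 -0.571 -0.557
  outer loop
   vertex 0.9 3.5 0.8
   vertex 4.3 0.0 0.7
   vertex 0.5 0.9 3.9
  endloop
 endfacet
 facet normal -0.337 0.742 0.579
  outer loop
   vertex 0.9 3.5 0.8
   vertex 0.5 0.9 3.9
   vertex 4.1 2.3 4.2
  endloop
 endfacet
 facet normal -0.303 0.773 0.558
  outer loop
   vertex 0.9 3.5 0.8
   vertex 4.1 2.3 4.2
   vertex 4.7 4.7 1.2
  endloop
 endfacet
 facet normal -0.349 -0.924 -0.154
  outer loop
   vertex 2.4 0.2 3.8
   vertex 0.5 0.9 3.9
   vertex 4.3 0.0 0.7
  endloop
 endfacet
 facet normal -0.013 -0.177 0.984
  outer loop
   vertex 2.4 0.2 3.8
   vertex 4.1 2.3 4.2
   vertex 0.5 0.9 3.9
  endloop
 endfacet
 facet normal 0.655 -0.614 0.441
  outer loop
   vertex 2.4 0.2 3.8
   vertex 4.3 0.0 0.7
   vertex 4.1 2.3 4.2
  endloop
 endfacet
 facet normal 0.056 0.151 -0.987
  outer loop
   vertex 4.5 0.2 0.5
   vertex 0.9 3.5 0.8
   vertex 4.7 4.7 1.2
  endloop
 endfacet
 facet normal -0.426 -0.390 -0.816
  outer loop
   vertex 4.5 0.2 0.5
   vertex 4.3 0.0 0.7
   vertex 0.9 3.5 0.8
  endloop
 endfacet
 facet normal 0.987 -0.066 0.144
  outer loop
   vertex 4.5 0.2 0.5
   vertex 4.7 4.7 1.2
   vertex 4.1 2.3 4.2
  endloop
 endfacet
 facet normal 0.814 -0.463 0.351
  outer loop
   vertex 4.5 0.2 0.5
   vertex 4.1 2.3 4.2
   vertex 4.3 0.0 0.7
  endloop
 endfacet
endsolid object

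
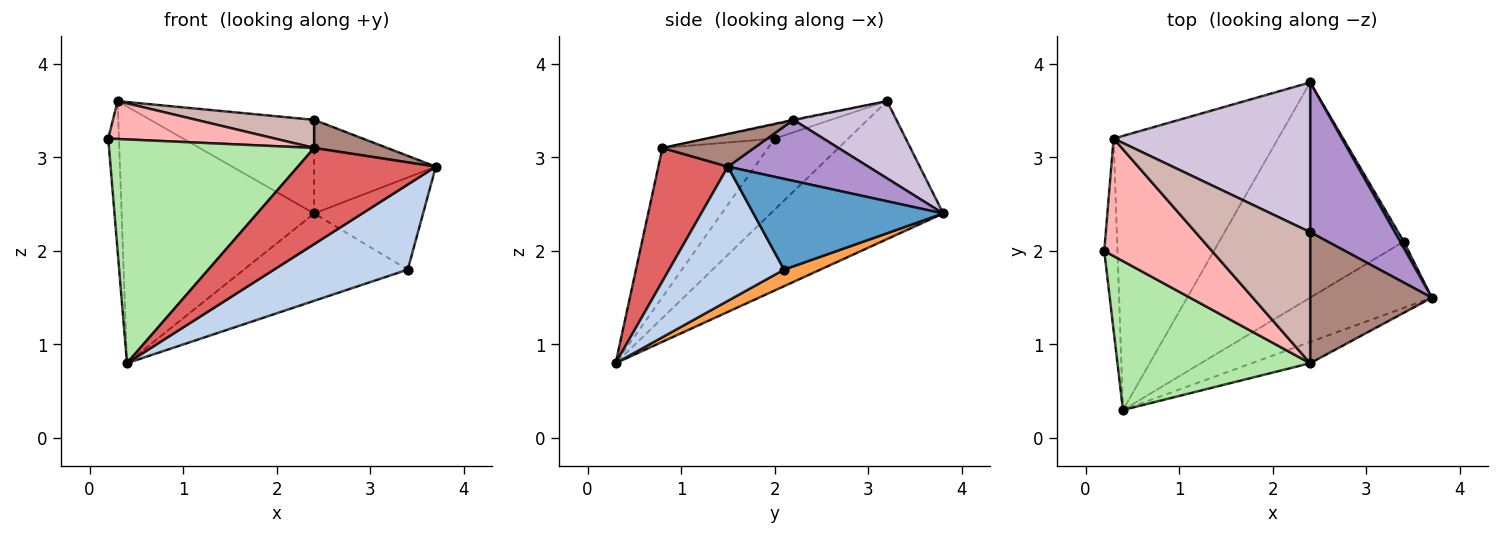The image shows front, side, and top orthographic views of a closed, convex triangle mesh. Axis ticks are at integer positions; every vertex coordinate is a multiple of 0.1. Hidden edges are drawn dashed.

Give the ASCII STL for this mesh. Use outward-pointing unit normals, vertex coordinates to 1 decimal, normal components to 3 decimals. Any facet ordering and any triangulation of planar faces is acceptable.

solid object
 facet normal 0.867 0.498 0.035
  outer loop
   vertex 3.4 2.1 1.8
   vertex 2.4 3.8 2.4
   vertex 3.7 1.5 2.9
  endloop
 endfacet
 facet normal 0.561 -0.653 -0.509
  outer loop
   vertex 3.4 2.1 1.8
   vertex 3.7 1.5 2.9
   vertex 0.4 0.3 0.8
  endloop
 endfacet
 facet normal 0.083 0.375 -0.923
  outer loop
   vertex 3.4 2.1 1.8
   vertex 0.4 0.3 0.8
   vertex 2.4 3.8 2.4
  endloop
 endfacet
 facet normal -0.973 0.142 -0.181
  outer loop
   vertex 0.3 3.2 3.6
   vertex 0.4 0.3 0.8
   vertex 0.2 2.0 3.2
  endloop
 endfacet
 facet normal -0.522 0.583 -0.622
  outer loop
   vertex 0.3 3.2 3.6
   vertex 2.4 3.8 2.4
   vertex 0.4 0.3 0.8
  endloop
 endfacet
 facet normal -0.394 -0.765 0.509
  outer loop
   vertex 2.4 0.8 3.1
   vertex 0.2 2.0 3.2
   vertex 0.4 0.3 0.8
  endloop
 endfacet
 facet normal 0.442 -0.876 -0.194
  outer loop
   vertex 2.4 0.8 3.1
   vertex 0.4 0.3 0.8
   vertex 3.7 1.5 2.9
  endloop
 endfacet
 facet normal -0.123 -0.305 0.944
  outer loop
   vertex 2.4 0.8 3.1
   vertex 0.3 3.2 3.6
   vertex 0.2 2.0 3.2
  endloop
 endfacet
 facet normal 0.522 0.452 0.723
  outer loop
   vertex 2.4 2.2 3.4
   vertex 3.7 1.5 2.9
   vertex 2.4 3.8 2.4
  endloop
 endfacet
 facet normal 0.316 0.503 0.805
  outer loop
   vertex 2.4 2.2 3.4
   vertex 2.4 3.8 2.4
   vertex 0.3 3.2 3.6
  endloop
 endfacet
 facet normal 0.255 -0.203 0.946
  outer loop
   vertex 2.4 2.2 3.4
   vertex 2.4 0.8 3.1
   vertex 3.7 1.5 2.9
  endloop
 endfacet
 facet normal -0.007 -0.210 0.978
  outer loop
   vertex 2.4 2.2 3.4
   vertex 0.3 3.2 3.6
   vertex 2.4 0.8 3.1
  endloop
 endfacet
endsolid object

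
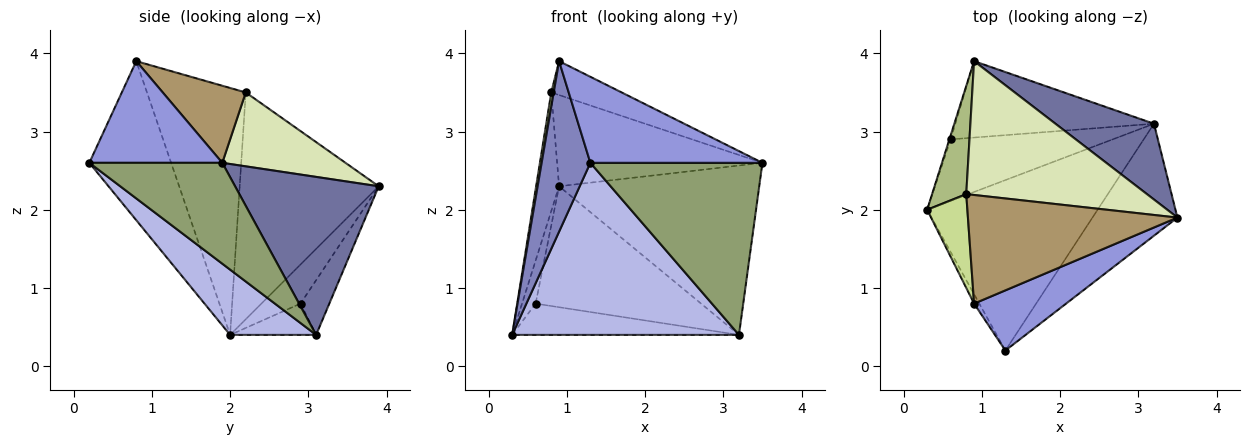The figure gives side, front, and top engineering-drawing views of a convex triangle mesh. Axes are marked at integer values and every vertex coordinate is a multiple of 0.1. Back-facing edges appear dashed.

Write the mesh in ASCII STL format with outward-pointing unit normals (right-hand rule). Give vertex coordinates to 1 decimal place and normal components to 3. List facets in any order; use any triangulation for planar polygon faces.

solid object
 facet normal 0.548 0.764 0.342
  outer loop
   vertex 3.2 3.1 0.4
   vertex 0.9 3.9 2.3
   vertex 3.5 1.9 2.6
  endloop
 endfacet
 facet normal -0.859 -0.512 -0.028
  outer loop
   vertex 1.3 0.2 2.6
   vertex 0.9 0.8 3.9
   vertex 0.3 2.0 0.4
  endloop
 endfacet
 facet normal 0.535 -0.692 0.484
  outer loop
   vertex 1.3 0.2 2.6
   vertex 3.5 1.9 2.6
   vertex 0.9 0.8 3.9
  endloop
 endfacet
 facet normal 0.260 -0.686 -0.680
  outer loop
   vertex 1.3 0.2 2.6
   vertex 0.3 2.0 0.4
   vertex 3.2 3.1 0.4
  endloop
 endfacet
 facet normal 0.544 -0.703 -0.458
  outer loop
   vertex 1.3 0.2 2.6
   vertex 3.2 3.1 0.4
   vertex 3.5 1.9 2.6
  endloop
 endfacet
 facet normal -0.976 0.161 0.147
  outer loop
   vertex 0.8 2.2 3.5
   vertex 0.9 3.9 2.3
   vertex 0.3 2.0 0.4
  endloop
 endfacet
 facet normal -0.987 -0.025 0.161
  outer loop
   vertex 0.8 2.2 3.5
   vertex 0.3 2.0 0.4
   vertex 0.9 0.8 3.9
  endloop
 endfacet
 facet normal 0.320 0.534 0.783
  outer loop
   vertex 0.8 2.2 3.5
   vertex 3.5 1.9 2.6
   vertex 0.9 3.9 2.3
  endloop
 endfacet
 facet normal 0.331 0.281 0.901
  outer loop
   vertex 0.8 2.2 3.5
   vertex 0.9 0.8 3.9
   vertex 3.5 1.9 2.6
  endloop
 endfacet
 facet normal -0.944 0.328 -0.030
  outer loop
   vertex 0.6 2.9 0.8
   vertex 0.3 2.0 0.4
   vertex 0.9 3.9 2.3
  endloop
 endfacet
 facet normal -0.170 0.447 -0.878
  outer loop
   vertex 0.6 2.9 0.8
   vertex 3.2 3.1 0.4
   vertex 0.3 2.0 0.4
  endloop
 endfacet
 facet normal -0.146 0.836 -0.528
  outer loop
   vertex 0.6 2.9 0.8
   vertex 0.9 3.9 2.3
   vertex 3.2 3.1 0.4
  endloop
 endfacet
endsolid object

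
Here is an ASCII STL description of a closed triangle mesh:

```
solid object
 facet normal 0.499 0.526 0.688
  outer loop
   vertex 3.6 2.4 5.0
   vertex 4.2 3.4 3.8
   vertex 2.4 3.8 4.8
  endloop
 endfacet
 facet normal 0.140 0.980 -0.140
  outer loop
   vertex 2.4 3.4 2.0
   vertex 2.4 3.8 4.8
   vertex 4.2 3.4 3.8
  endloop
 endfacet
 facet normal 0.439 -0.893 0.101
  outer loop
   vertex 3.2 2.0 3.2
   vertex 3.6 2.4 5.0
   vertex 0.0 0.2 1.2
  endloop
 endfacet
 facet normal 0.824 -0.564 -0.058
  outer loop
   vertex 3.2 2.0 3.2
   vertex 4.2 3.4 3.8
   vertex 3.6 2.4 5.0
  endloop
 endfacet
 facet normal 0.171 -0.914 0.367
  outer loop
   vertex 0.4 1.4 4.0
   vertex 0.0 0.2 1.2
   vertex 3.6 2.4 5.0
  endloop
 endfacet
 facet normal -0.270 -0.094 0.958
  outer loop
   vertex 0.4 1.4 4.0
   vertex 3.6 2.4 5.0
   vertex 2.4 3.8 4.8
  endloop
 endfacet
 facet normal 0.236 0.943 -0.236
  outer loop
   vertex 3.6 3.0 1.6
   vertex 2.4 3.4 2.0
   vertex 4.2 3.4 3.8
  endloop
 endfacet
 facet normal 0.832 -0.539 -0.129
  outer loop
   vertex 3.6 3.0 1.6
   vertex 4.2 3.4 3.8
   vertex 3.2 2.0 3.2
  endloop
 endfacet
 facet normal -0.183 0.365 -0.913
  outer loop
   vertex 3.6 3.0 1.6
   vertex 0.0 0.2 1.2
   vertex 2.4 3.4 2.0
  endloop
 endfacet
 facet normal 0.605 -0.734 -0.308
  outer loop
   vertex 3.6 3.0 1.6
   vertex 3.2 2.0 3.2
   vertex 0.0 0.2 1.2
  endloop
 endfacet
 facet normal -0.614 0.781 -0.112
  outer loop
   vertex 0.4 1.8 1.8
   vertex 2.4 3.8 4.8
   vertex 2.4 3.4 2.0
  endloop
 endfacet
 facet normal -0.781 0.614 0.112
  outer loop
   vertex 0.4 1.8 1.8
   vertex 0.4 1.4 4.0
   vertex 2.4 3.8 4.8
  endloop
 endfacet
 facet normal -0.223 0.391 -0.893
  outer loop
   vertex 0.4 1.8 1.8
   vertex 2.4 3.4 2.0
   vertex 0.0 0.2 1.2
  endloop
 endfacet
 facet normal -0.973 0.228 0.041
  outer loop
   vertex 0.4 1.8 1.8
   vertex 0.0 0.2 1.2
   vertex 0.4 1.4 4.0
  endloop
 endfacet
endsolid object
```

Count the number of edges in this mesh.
21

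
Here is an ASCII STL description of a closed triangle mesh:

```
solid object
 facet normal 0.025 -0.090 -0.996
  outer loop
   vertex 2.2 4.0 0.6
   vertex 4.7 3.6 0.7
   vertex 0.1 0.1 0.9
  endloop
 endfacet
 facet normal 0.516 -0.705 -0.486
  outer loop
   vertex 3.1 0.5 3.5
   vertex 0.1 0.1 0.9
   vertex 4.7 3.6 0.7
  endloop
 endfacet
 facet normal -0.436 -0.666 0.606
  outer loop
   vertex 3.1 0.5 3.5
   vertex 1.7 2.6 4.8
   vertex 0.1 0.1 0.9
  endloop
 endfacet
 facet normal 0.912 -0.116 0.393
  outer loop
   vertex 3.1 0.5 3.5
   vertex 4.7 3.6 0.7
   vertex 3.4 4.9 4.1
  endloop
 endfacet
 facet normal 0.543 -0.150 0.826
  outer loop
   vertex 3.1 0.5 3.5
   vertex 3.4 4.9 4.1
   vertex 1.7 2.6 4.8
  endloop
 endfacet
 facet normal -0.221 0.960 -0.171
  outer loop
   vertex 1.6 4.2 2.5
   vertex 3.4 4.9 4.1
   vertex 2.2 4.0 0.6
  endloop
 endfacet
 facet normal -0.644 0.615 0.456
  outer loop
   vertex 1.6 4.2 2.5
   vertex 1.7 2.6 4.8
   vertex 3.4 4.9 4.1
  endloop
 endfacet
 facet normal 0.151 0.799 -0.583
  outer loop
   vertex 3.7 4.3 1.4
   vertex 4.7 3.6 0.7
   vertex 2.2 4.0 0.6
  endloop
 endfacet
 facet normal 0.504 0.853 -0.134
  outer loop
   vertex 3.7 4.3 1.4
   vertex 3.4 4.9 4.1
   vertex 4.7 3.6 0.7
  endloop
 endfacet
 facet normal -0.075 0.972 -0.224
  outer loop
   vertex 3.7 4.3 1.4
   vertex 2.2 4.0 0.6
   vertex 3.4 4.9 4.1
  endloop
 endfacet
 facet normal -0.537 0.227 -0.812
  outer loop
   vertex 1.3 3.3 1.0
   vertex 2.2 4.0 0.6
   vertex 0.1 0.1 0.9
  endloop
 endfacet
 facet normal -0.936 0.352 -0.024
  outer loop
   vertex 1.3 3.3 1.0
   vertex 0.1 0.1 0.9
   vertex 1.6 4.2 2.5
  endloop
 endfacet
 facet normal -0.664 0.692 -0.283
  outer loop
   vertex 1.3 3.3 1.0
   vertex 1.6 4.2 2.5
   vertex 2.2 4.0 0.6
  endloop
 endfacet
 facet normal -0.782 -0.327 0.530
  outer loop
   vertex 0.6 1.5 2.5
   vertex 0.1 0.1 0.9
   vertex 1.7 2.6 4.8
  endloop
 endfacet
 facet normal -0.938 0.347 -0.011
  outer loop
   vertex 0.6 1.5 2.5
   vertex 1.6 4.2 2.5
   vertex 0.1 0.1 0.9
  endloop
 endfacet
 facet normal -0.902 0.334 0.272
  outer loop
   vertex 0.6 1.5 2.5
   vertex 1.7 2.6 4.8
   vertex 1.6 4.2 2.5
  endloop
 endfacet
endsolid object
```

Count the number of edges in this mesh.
24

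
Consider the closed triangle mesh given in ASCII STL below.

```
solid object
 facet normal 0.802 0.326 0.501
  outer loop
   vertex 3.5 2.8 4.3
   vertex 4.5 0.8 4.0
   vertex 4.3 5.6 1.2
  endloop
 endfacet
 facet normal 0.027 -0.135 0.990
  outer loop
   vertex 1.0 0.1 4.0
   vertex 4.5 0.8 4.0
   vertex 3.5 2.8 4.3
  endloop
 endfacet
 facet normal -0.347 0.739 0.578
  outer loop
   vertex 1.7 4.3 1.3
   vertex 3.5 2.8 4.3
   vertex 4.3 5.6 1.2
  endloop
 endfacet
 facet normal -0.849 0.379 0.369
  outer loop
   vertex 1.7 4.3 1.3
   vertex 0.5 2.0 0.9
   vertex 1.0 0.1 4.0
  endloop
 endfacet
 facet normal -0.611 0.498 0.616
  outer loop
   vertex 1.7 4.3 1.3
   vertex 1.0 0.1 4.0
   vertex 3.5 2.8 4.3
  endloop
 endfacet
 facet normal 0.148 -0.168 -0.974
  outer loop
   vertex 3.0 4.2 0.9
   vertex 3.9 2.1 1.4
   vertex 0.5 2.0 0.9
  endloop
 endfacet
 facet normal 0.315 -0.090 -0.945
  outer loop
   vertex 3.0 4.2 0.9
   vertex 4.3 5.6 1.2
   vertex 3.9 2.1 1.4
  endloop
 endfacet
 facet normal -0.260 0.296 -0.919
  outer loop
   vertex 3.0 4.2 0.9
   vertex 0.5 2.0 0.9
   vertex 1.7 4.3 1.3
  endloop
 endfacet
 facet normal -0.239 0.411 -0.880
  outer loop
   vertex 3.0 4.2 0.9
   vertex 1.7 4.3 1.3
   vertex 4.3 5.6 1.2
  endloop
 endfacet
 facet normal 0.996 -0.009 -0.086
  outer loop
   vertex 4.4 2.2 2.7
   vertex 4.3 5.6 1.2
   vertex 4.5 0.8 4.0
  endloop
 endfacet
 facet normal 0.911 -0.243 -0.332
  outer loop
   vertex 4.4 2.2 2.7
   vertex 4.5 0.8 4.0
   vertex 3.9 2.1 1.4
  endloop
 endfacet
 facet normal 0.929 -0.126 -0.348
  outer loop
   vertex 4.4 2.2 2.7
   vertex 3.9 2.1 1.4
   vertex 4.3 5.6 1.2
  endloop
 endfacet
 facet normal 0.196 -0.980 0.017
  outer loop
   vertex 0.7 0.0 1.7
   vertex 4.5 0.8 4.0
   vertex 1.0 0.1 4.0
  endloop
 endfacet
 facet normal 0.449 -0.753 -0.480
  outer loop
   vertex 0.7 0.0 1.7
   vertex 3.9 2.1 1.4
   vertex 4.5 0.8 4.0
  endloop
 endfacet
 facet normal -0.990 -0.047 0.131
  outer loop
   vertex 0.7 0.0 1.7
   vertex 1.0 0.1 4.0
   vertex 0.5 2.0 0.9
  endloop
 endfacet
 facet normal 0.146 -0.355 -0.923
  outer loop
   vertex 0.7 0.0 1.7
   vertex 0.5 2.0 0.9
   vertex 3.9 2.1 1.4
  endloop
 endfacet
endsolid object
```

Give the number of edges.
24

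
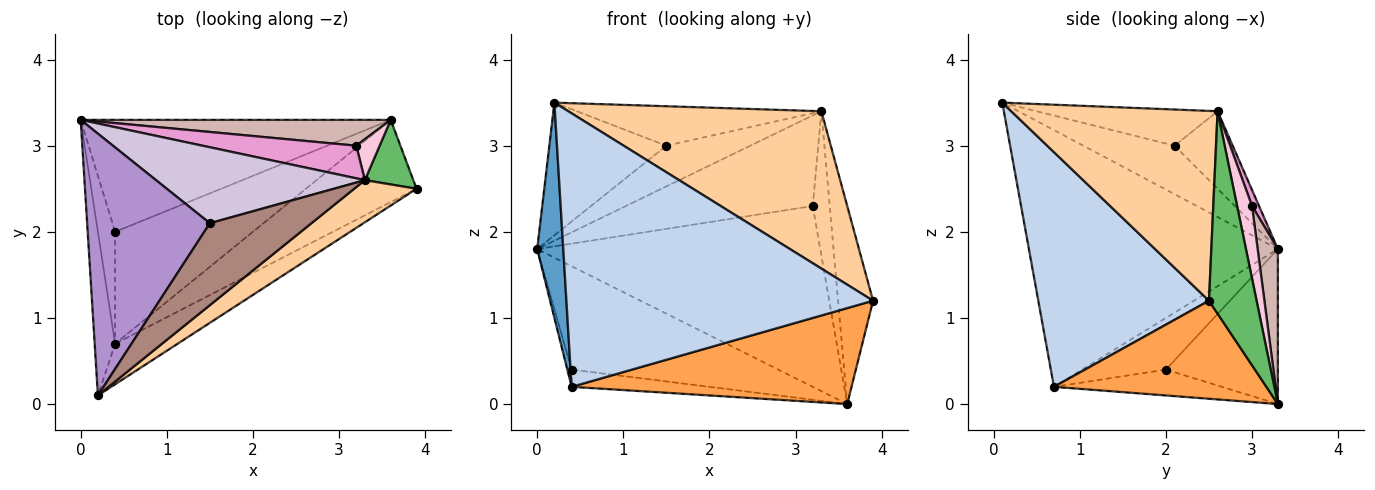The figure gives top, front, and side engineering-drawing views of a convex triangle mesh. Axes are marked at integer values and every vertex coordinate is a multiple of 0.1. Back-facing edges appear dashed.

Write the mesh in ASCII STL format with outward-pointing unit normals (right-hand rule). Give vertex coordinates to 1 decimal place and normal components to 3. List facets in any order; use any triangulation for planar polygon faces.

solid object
 facet normal -0.991 -0.104 -0.079
  outer loop
   vertex 0.4 0.7 0.2
   vertex 0.2 0.1 3.5
   vertex 0.0 3.3 1.8
  endloop
 endfacet
 facet normal 0.482 -0.867 -0.128
  outer loop
   vertex 0.4 0.7 0.2
   vertex 3.9 2.5 1.2
   vertex 0.2 0.1 3.5
  endloop
 endfacet
 facet normal 0.499 -0.658 -0.564
  outer loop
   vertex 0.4 0.7 0.2
   vertex 3.6 3.3 0.0
   vertex 3.9 2.5 1.2
  endloop
 endfacet
 facet normal 0.619 -0.759 0.203
  outer loop
   vertex 3.3 2.6 3.4
   vertex 0.2 0.1 3.5
   vertex 3.9 2.5 1.2
  endloop
 endfacet
 facet normal 0.792 0.581 0.189
  outer loop
   vertex 3.3 2.6 3.4
   vertex 3.9 2.5 1.2
   vertex 3.6 3.3 0.0
  endloop
 endfacet
 facet normal -0.345 0.637 -0.690
  outer loop
   vertex 0.4 2.0 0.4
   vertex 0.0 3.3 1.8
   vertex 3.6 3.3 0.0
  endloop
 endfacet
 facet normal -0.948 0.049 -0.316
  outer loop
   vertex 0.4 2.0 0.4
   vertex 0.4 0.7 0.2
   vertex 0.0 3.3 1.8
  endloop
 endfacet
 facet normal -0.182 0.150 -0.972
  outer loop
   vertex 0.4 2.0 0.4
   vertex 3.6 3.3 0.0
   vertex 0.4 0.7 0.2
  endloop
 endfacet
 facet normal -0.332 0.426 0.841
  outer loop
   vertex 1.5 2.1 3.0
   vertex 0.0 3.3 1.8
   vertex 0.2 0.1 3.5
  endloop
 endfacet
 facet normal -0.311 0.449 0.838
  outer loop
   vertex 1.5 2.1 3.0
   vertex 3.3 2.6 3.4
   vertex 0.0 3.3 1.8
  endloop
 endfacet
 facet normal -0.305 0.413 0.858
  outer loop
   vertex 1.5 2.1 3.0
   vertex 0.2 0.1 3.5
   vertex 3.3 2.6 3.4
  endloop
 endfacet
 facet normal 0.071 0.987 0.141
  outer loop
   vertex 3.2 3.0 2.3
   vertex 3.6 3.3 0.0
   vertex 0.0 3.3 1.8
  endloop
 endfacet
 facet normal 0.035 0.940 0.339
  outer loop
   vertex 3.2 3.0 2.3
   vertex 0.0 3.3 1.8
   vertex 3.3 2.6 3.4
  endloop
 endfacet
 facet normal 0.646 0.734 0.208
  outer loop
   vertex 3.2 3.0 2.3
   vertex 3.3 2.6 3.4
   vertex 3.6 3.3 0.0
  endloop
 endfacet
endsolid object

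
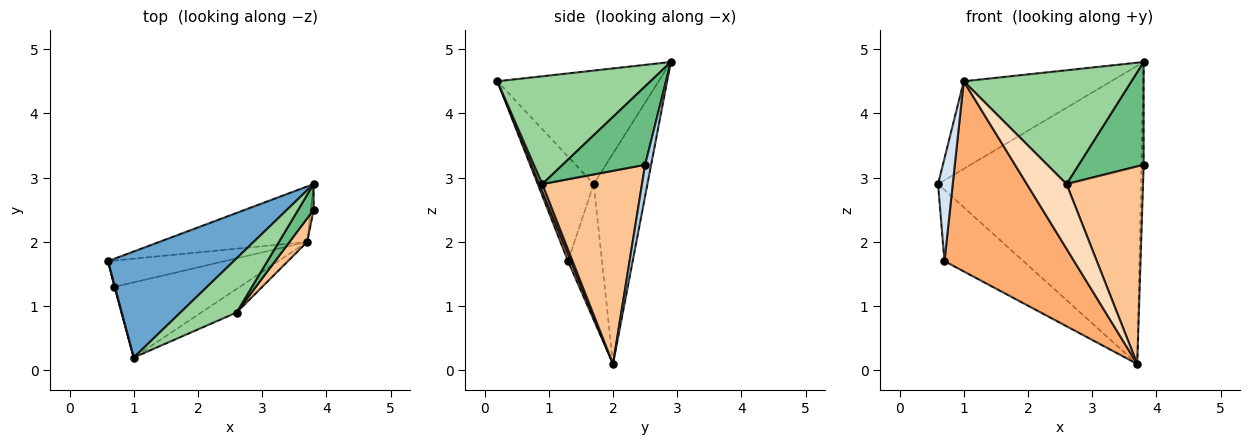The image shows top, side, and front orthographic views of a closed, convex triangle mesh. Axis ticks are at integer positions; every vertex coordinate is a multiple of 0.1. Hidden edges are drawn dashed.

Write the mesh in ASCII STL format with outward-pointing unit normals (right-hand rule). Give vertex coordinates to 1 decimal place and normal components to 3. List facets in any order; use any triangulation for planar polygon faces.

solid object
 facet normal -0.572 0.522 0.633
  outer loop
   vertex 3.8 2.9 4.8
   vertex 0.6 1.7 2.9
   vertex 1.0 0.2 4.5
  endloop
 endfacet
 facet normal -0.252 0.951 -0.177
  outer loop
   vertex 3.8 2.9 4.8
   vertex 3.7 2.0 0.1
   vertex 0.6 1.7 2.9
  endloop
 endfacet
 facet normal 0.936 0.341 -0.085
  outer loop
   vertex 3.8 2.9 4.8
   vertex 3.8 2.5 3.2
   vertex 3.7 2.0 0.1
  endloop
 endfacet
 facet normal -0.967 -0.254 0.004
  outer loop
   vertex 0.7 1.3 1.7
   vertex 1.0 0.2 4.5
   vertex 0.6 1.7 2.9
  endloop
 endfacet
 facet normal -0.374 0.870 -0.321
  outer loop
   vertex 0.7 1.3 1.7
   vertex 0.6 1.7 2.9
   vertex 3.7 2.0 0.1
  endloop
 endfacet
 facet normal 0.021 -0.930 -0.368
  outer loop
   vertex 0.7 1.3 1.7
   vertex 3.7 2.0 0.1
   vertex 1.0 0.2 4.5
  endloop
 endfacet
 facet normal 0.791 -0.607 0.072
  outer loop
   vertex 2.6 0.9 2.9
   vertex 3.7 2.0 0.1
   vertex 3.8 2.5 3.2
  endloop
 endfacet
 facet normal 0.069 -0.937 -0.341
  outer loop
   vertex 2.6 0.9 2.9
   vertex 1.0 0.2 4.5
   vertex 3.7 2.0 0.1
  endloop
 endfacet
 facet normal 0.777 -0.611 0.153
  outer loop
   vertex 2.6 0.9 2.9
   vertex 3.8 2.5 3.2
   vertex 3.8 2.9 4.8
  endloop
 endfacet
 facet normal 0.636 -0.697 0.331
  outer loop
   vertex 2.6 0.9 2.9
   vertex 3.8 2.9 4.8
   vertex 1.0 0.2 4.5
  endloop
 endfacet
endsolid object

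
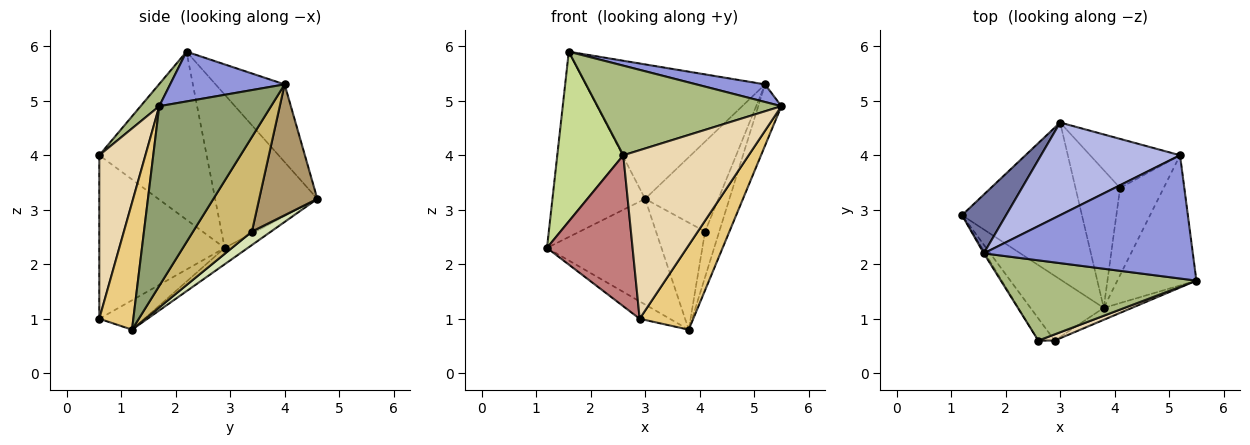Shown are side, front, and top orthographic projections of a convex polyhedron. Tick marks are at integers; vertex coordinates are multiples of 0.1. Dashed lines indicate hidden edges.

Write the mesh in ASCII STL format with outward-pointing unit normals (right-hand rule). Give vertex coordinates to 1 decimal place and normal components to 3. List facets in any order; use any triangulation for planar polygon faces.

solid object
 facet normal -0.725 0.657 0.208
  outer loop
   vertex 1.6 2.2 5.9
   vertex 3.0 4.6 3.2
   vertex 1.2 2.9 2.3
  endloop
 endfacet
 facet normal -0.112 0.555 -0.824
  outer loop
   vertex 3.8 1.2 0.8
   vertex 1.2 2.9 2.3
   vertex 3.0 4.6 3.2
  endloop
 endfacet
 facet normal 0.229 -0.138 0.964
  outer loop
   vertex 5.2 4.0 5.3
   vertex 1.6 2.2 5.9
   vertex 5.5 1.7 4.9
  endloop
 endfacet
 facet normal -0.302 0.785 0.541
  outer loop
   vertex 5.2 4.0 5.3
   vertex 3.0 4.6 3.2
   vertex 1.6 2.2 5.9
  endloop
 endfacet
 facet normal 0.899 0.186 -0.396
  outer loop
   vertex 5.2 4.0 5.3
   vertex 5.5 1.7 4.9
   vertex 3.8 1.2 0.8
  endloop
 endfacet
 facet normal 0.075 -0.743 0.665
  outer loop
   vertex 2.6 0.6 4.0
   vertex 5.5 1.7 4.9
   vertex 1.6 2.2 5.9
  endloop
 endfacet
 facet normal -0.852 -0.524 -0.007
  outer loop
   vertex 2.6 0.6 4.0
   vertex 1.6 2.2 5.9
   vertex 1.2 2.9 2.3
  endloop
 endfacet
 facet normal 0.232 0.597 -0.768
  outer loop
   vertex 4.1 3.4 2.6
   vertex 3.8 1.2 0.8
   vertex 3.0 4.6 3.2
  endloop
 endfacet
 facet normal 0.572 0.720 -0.393
  outer loop
   vertex 4.1 3.4 2.6
   vertex 3.0 4.6 3.2
   vertex 5.2 4.0 5.3
  endloop
 endfacet
 facet normal 0.887 0.214 -0.409
  outer loop
   vertex 4.1 3.4 2.6
   vertex 5.2 4.0 5.3
   vertex 3.8 1.2 0.8
  endloop
 endfacet
 facet normal 0.532 -0.838 -0.119
  outer loop
   vertex 2.9 0.6 1.0
   vertex 3.8 1.2 0.8
   vertex 5.5 1.7 4.9
  endloop
 endfacet
 facet normal 0.345 -0.938 0.035
  outer loop
   vertex 2.9 0.6 1.0
   vertex 5.5 1.7 4.9
   vertex 2.6 0.6 4.0
  endloop
 endfacet
 facet normal -0.361 0.242 -0.901
  outer loop
   vertex 2.9 0.6 1.0
   vertex 1.2 2.9 2.3
   vertex 3.8 1.2 0.8
  endloop
 endfacet
 facet normal -0.823 -0.562 -0.082
  outer loop
   vertex 2.9 0.6 1.0
   vertex 2.6 0.6 4.0
   vertex 1.2 2.9 2.3
  endloop
 endfacet
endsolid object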